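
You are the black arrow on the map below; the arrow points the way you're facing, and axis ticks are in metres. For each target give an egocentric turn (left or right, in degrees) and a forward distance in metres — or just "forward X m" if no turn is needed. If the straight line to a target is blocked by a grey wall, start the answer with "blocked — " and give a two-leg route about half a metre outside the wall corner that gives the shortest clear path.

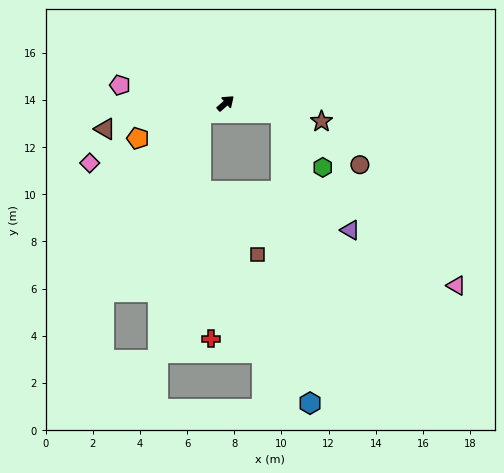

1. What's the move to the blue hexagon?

blocked — turn right 52°, forward 2.4 m, then turn right 73°, forward 12.3 m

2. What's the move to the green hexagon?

blocked — turn right 52°, forward 2.4 m, then turn right 41°, forward 2.9 m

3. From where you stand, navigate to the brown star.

turn right 52°, forward 4.1 m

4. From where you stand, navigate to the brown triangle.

turn left 151°, forward 5.2 m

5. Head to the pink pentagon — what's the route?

turn left 129°, forward 4.5 m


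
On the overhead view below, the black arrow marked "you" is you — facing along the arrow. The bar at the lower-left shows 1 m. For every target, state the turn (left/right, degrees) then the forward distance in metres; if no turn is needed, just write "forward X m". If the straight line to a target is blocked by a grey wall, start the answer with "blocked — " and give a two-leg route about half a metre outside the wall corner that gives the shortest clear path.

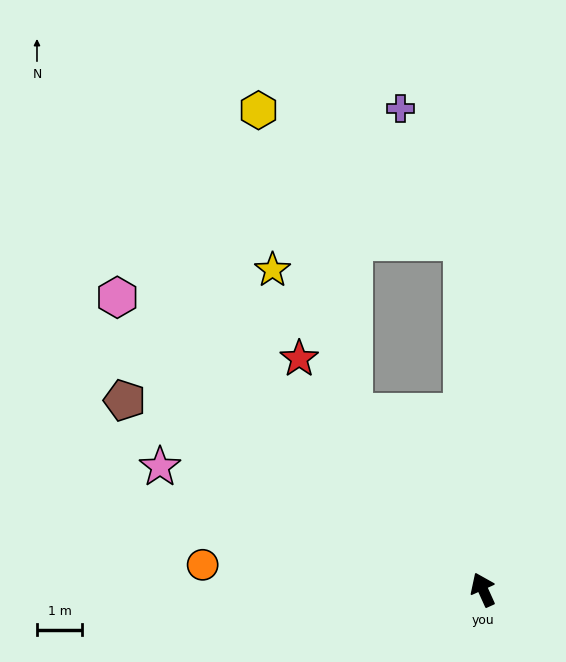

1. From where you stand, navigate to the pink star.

turn left 45°, forward 7.7 m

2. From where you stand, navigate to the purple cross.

blocked — turn right 21°, forward 7.7 m, then turn left 21°, forward 3.3 m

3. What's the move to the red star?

turn left 14°, forward 6.5 m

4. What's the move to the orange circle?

turn left 61°, forward 6.2 m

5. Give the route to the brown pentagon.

turn left 38°, forward 9.0 m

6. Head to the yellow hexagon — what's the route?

blocked — turn left 12°, forward 4.9 m, then turn right 19°, forward 7.0 m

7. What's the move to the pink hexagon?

turn left 27°, forward 10.4 m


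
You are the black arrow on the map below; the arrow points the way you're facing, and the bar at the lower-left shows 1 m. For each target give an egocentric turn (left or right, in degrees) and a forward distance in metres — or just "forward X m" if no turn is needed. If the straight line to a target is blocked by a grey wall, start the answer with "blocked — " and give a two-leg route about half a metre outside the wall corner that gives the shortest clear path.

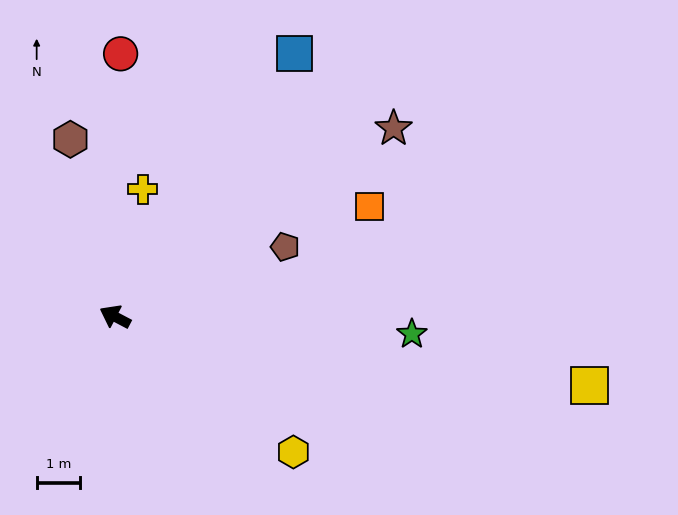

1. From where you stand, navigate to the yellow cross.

turn right 75°, forward 3.0 m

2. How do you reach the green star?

turn right 156°, forward 6.8 m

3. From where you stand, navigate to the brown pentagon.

turn right 130°, forward 4.2 m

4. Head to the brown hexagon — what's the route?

turn right 48°, forward 4.2 m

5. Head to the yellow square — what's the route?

turn right 160°, forward 11.0 m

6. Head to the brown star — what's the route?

turn right 118°, forward 7.7 m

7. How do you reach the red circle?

turn right 64°, forward 6.0 m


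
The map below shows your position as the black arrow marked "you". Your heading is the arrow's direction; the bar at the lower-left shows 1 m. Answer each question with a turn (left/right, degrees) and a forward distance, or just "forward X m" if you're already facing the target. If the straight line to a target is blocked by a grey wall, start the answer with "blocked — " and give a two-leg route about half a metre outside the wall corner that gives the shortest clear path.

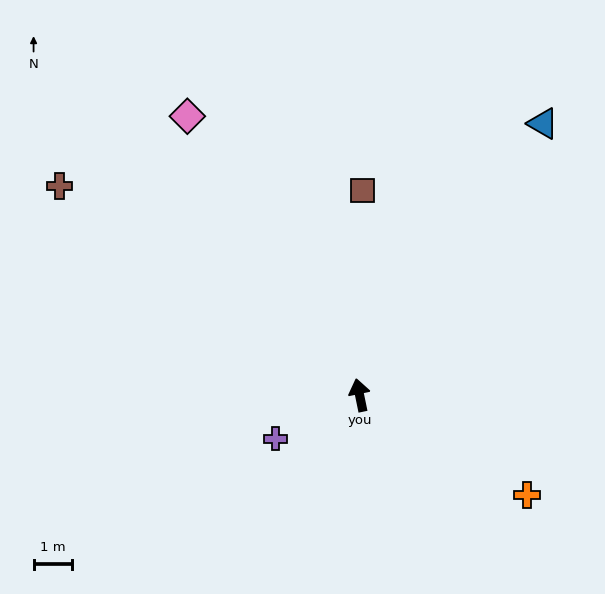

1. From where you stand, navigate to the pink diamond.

turn left 20°, forward 8.6 m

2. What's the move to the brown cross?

turn left 43°, forward 9.6 m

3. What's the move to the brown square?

turn right 12°, forward 5.4 m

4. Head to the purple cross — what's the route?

turn left 106°, forward 2.5 m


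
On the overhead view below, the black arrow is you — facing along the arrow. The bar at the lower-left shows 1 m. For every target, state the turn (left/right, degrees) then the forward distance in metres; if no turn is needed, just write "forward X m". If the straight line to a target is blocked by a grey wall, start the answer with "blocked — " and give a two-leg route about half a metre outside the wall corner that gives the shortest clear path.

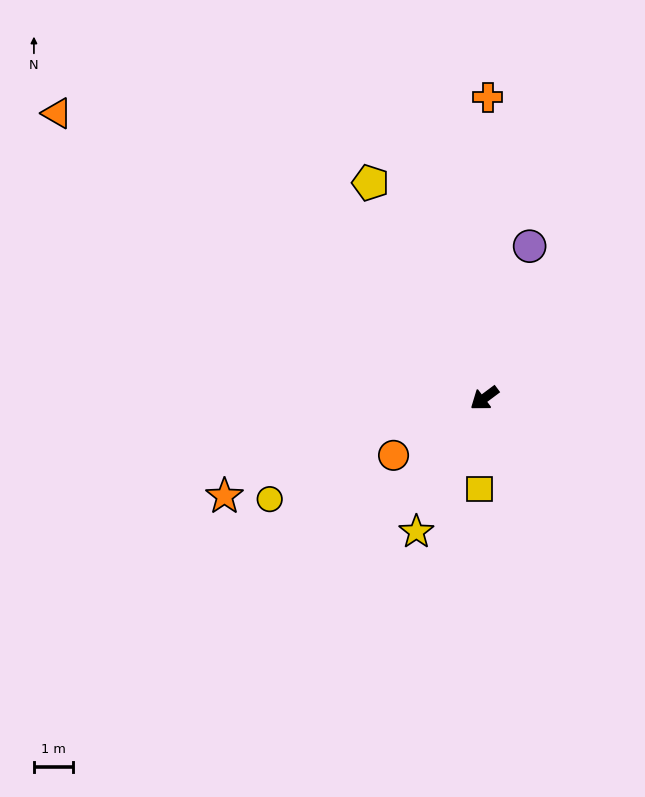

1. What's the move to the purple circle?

turn right 143°, forward 4.0 m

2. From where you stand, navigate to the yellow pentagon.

turn right 99°, forward 6.2 m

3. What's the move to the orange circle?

turn right 5°, forward 2.7 m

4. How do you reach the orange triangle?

turn right 70°, forward 13.1 m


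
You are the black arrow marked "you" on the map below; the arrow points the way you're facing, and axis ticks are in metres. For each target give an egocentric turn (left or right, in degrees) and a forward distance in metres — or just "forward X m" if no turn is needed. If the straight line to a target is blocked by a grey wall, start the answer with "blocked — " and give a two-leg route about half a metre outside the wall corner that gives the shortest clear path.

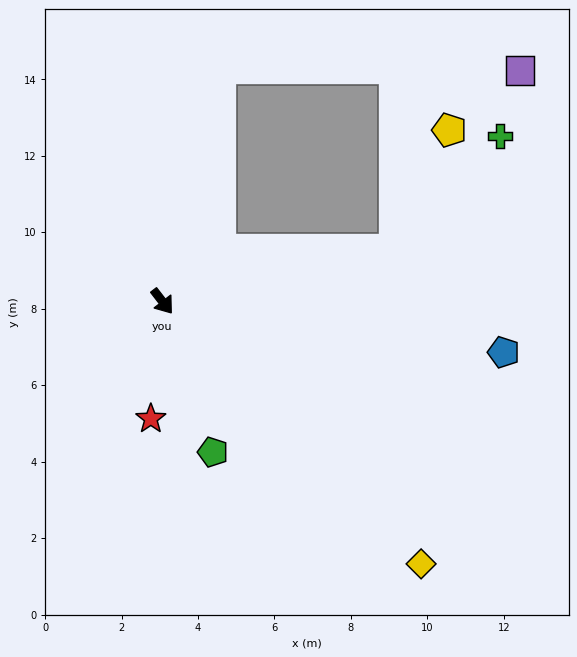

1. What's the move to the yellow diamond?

turn left 7°, forward 9.6 m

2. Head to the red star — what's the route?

turn right 43°, forward 3.1 m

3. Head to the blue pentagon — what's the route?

turn left 44°, forward 9.0 m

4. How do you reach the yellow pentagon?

blocked — turn left 65°, forward 6.2 m, then turn left 53°, forward 3.4 m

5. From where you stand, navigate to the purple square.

blocked — turn left 65°, forward 6.2 m, then turn left 43°, forward 5.7 m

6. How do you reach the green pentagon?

turn right 19°, forward 4.2 m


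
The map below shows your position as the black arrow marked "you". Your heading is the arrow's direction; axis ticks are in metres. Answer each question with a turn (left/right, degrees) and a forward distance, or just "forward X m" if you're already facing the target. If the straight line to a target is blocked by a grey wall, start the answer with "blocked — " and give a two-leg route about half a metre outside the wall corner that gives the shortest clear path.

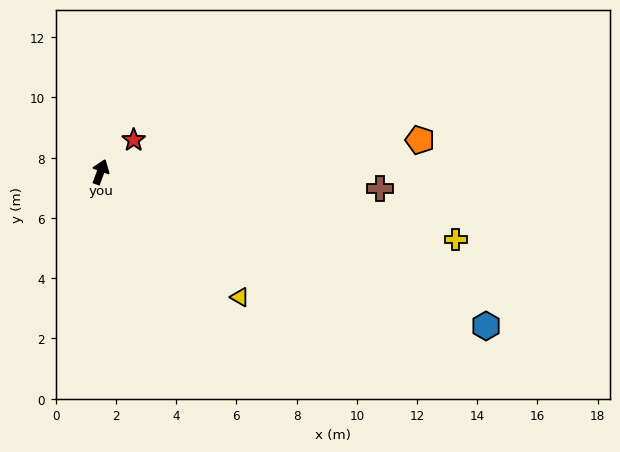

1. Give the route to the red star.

turn right 26°, forward 1.5 m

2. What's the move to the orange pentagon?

turn right 64°, forward 10.7 m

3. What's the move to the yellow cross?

turn right 81°, forward 12.0 m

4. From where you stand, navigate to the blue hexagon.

turn right 92°, forward 13.8 m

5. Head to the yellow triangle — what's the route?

turn right 112°, forward 6.2 m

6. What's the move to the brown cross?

turn right 73°, forward 9.3 m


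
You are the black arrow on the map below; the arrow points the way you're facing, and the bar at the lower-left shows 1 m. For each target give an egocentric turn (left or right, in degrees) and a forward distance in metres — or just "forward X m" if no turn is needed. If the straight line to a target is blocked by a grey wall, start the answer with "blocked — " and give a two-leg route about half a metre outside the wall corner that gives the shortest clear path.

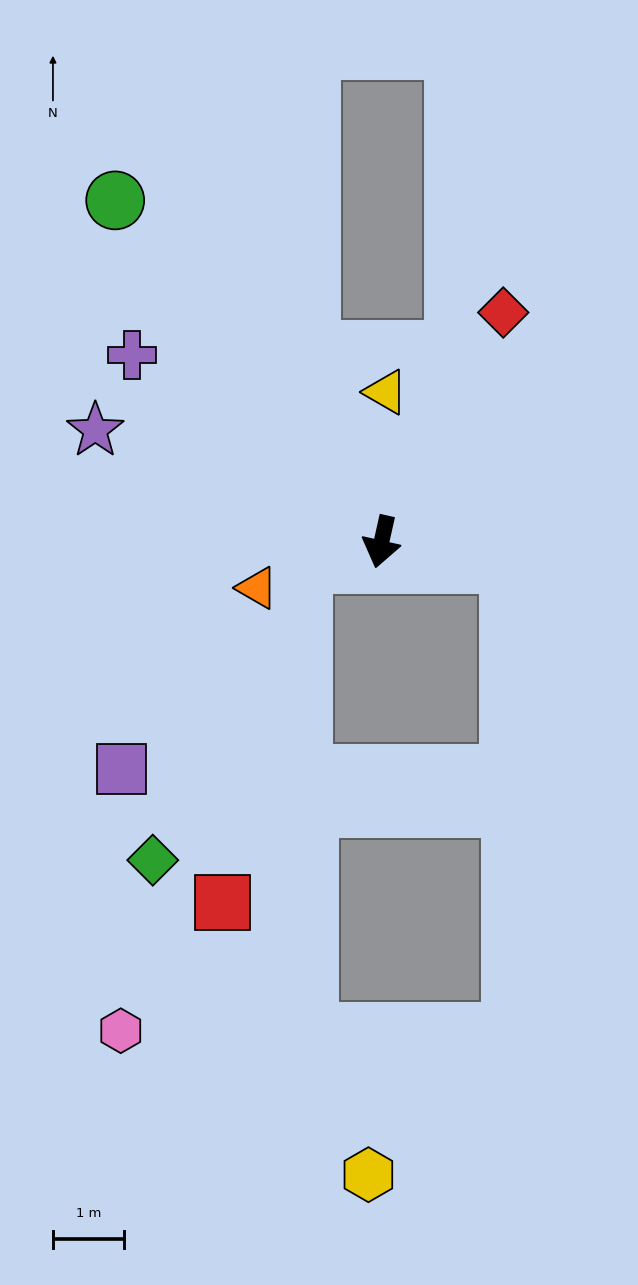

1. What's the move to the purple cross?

turn right 114°, forward 4.4 m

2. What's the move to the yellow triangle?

turn right 169°, forward 2.1 m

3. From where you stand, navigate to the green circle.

turn right 129°, forward 6.1 m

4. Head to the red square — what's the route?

blocked — turn right 63°, forward 1.2 m, then turn left 62°, forward 4.9 m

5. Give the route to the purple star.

turn right 99°, forward 4.3 m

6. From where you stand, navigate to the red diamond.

turn left 165°, forward 3.7 m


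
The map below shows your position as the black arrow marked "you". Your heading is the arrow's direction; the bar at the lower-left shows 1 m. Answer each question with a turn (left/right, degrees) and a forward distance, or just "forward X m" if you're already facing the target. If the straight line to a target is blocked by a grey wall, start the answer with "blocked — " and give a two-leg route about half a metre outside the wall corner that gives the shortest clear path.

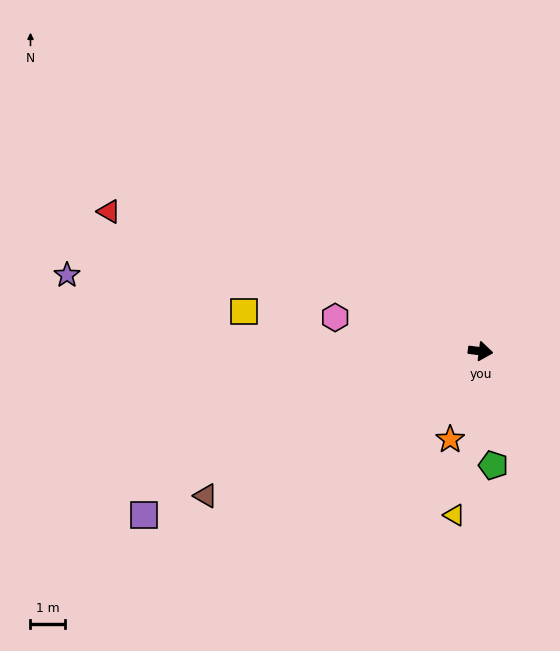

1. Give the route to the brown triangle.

turn right 145°, forward 9.0 m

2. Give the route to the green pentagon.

turn right 76°, forward 3.3 m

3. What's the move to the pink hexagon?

turn left 174°, forward 4.3 m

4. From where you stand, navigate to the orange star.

turn right 102°, forward 2.7 m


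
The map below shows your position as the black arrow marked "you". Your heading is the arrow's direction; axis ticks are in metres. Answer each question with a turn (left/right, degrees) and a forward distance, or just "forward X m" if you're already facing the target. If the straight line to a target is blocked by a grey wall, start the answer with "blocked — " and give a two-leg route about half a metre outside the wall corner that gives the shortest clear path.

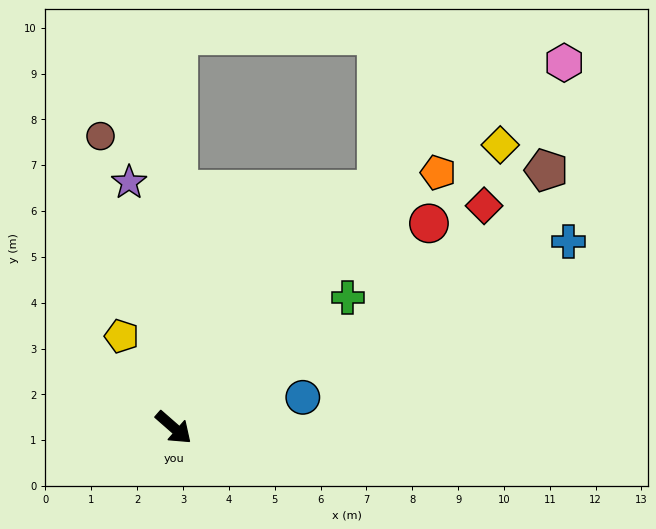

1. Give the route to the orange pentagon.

turn left 85°, forward 8.0 m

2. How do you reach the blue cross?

turn left 66°, forward 9.5 m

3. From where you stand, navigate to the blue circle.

turn left 54°, forward 2.9 m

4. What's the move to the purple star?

turn left 141°, forward 5.4 m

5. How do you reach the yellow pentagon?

turn left 161°, forward 2.3 m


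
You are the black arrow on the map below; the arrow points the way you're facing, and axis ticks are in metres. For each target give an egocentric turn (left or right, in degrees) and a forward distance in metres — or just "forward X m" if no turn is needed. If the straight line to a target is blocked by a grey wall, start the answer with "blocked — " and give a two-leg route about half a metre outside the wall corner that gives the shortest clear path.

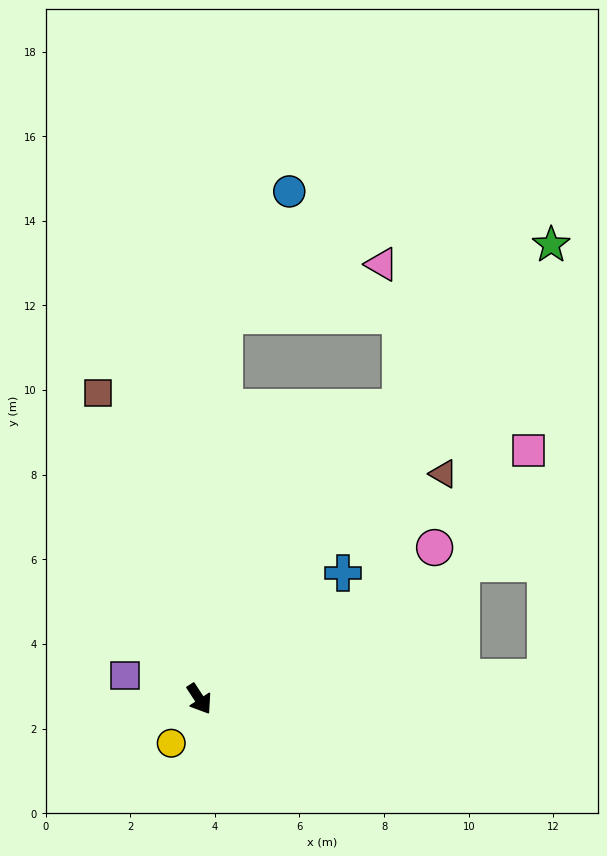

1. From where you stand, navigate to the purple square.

turn right 141°, forward 1.8 m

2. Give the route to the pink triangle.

blocked — turn left 143°, forward 9.1 m, then turn right 68°, forward 3.9 m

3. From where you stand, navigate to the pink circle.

turn left 90°, forward 6.6 m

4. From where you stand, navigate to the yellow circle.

turn right 66°, forward 1.2 m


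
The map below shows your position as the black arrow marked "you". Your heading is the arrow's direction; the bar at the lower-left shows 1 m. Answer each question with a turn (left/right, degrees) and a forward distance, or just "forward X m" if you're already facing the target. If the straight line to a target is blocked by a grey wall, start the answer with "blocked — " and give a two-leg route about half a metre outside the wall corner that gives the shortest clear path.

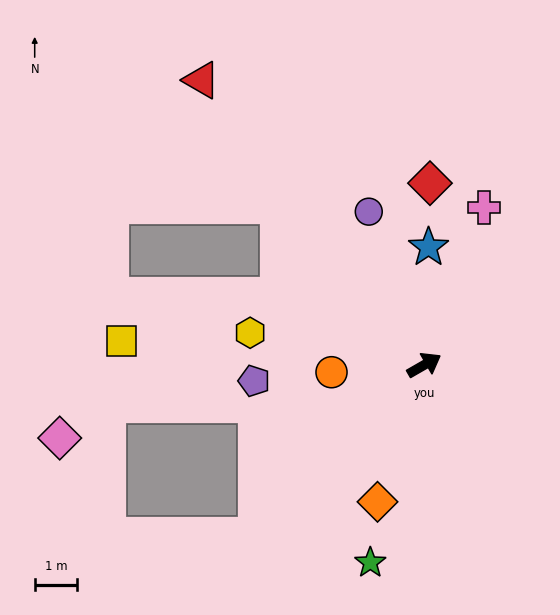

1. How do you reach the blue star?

turn left 58°, forward 2.8 m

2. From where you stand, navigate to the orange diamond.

turn right 139°, forward 3.4 m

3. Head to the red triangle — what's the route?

turn left 98°, forward 8.5 m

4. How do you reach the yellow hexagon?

turn left 140°, forward 4.2 m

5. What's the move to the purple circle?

turn left 80°, forward 3.8 m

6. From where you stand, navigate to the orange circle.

turn left 155°, forward 2.2 m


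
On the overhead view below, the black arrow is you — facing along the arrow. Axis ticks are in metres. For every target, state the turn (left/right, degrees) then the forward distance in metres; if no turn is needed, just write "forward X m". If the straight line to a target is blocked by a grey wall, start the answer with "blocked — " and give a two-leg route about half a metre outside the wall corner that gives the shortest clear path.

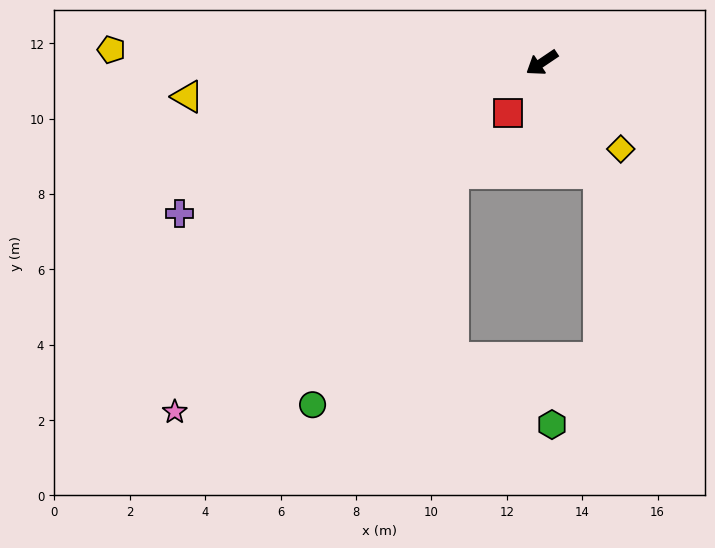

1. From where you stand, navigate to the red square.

turn left 22°, forward 1.6 m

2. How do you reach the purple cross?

turn right 11°, forward 10.4 m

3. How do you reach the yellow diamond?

turn left 98°, forward 3.1 m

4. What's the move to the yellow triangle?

turn right 29°, forward 9.4 m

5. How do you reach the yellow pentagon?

turn right 36°, forward 11.4 m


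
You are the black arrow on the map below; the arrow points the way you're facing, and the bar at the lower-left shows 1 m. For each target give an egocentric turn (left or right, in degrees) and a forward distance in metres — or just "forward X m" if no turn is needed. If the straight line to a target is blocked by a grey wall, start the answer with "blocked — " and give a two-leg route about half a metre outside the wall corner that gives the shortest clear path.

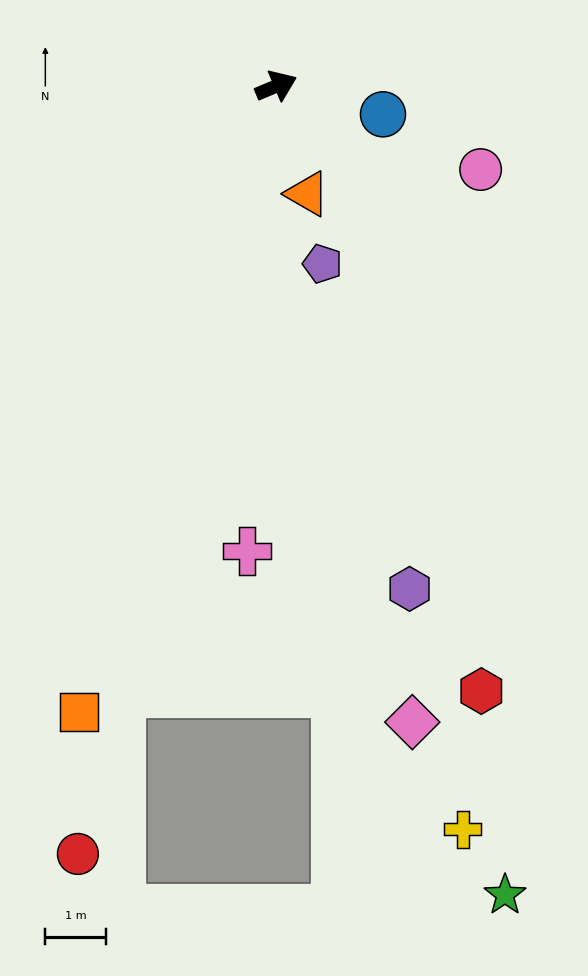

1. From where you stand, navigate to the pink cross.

turn right 116°, forward 7.7 m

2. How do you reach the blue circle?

turn right 38°, forward 1.8 m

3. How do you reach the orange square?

turn right 130°, forward 10.8 m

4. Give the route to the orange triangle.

turn right 97°, forward 1.9 m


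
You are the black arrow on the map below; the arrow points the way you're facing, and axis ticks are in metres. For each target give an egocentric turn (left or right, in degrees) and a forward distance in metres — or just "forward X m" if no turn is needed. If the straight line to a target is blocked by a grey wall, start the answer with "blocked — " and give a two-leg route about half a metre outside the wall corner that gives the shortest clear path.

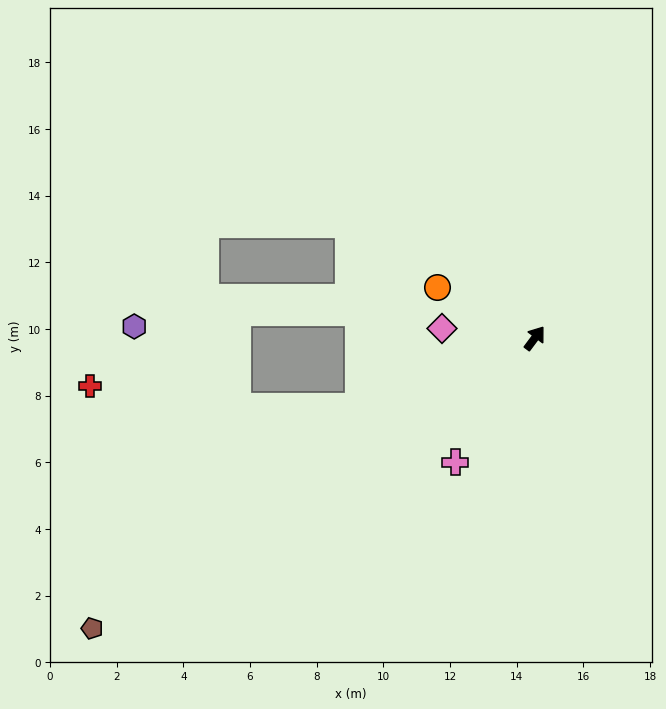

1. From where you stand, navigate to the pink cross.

turn right 176°, forward 4.4 m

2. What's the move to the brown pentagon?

turn left 160°, forward 15.9 m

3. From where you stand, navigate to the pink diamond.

turn left 121°, forward 2.8 m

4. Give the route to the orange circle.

turn left 99°, forward 3.3 m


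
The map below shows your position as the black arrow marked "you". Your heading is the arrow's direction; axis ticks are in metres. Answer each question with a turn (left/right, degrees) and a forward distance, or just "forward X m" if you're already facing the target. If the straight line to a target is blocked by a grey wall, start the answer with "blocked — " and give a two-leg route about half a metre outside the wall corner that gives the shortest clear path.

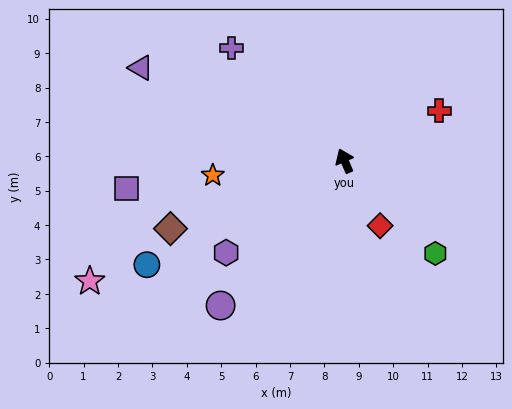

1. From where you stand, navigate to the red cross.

turn right 85°, forward 3.1 m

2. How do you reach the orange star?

turn left 73°, forward 3.9 m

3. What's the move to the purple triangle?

turn left 42°, forward 6.5 m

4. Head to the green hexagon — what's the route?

turn right 159°, forward 3.8 m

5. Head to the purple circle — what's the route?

turn left 116°, forward 5.5 m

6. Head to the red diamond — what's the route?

turn right 175°, forward 2.2 m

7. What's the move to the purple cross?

turn left 22°, forward 4.6 m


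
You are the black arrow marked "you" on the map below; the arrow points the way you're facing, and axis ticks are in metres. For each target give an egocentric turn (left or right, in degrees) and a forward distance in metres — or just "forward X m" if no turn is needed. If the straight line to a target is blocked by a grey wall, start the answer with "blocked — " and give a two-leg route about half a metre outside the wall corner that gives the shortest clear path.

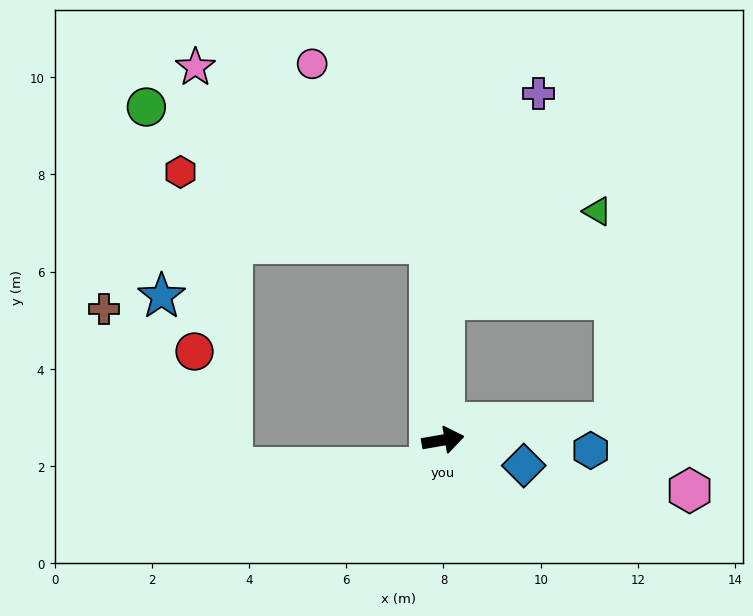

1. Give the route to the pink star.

blocked — turn left 84°, forward 4.1 m, then turn left 49°, forward 6.0 m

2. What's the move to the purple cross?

blocked — turn left 80°, forward 2.9 m, then turn right 25°, forward 4.7 m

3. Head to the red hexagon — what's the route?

blocked — turn left 84°, forward 4.1 m, then turn left 70°, forward 5.3 m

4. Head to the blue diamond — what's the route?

turn right 27°, forward 1.7 m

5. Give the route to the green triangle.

blocked — turn left 80°, forward 2.9 m, then turn right 60°, forward 3.6 m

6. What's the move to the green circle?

blocked — turn left 84°, forward 4.1 m, then turn left 61°, forward 6.5 m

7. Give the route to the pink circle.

blocked — turn left 84°, forward 4.1 m, then turn left 30°, forward 4.4 m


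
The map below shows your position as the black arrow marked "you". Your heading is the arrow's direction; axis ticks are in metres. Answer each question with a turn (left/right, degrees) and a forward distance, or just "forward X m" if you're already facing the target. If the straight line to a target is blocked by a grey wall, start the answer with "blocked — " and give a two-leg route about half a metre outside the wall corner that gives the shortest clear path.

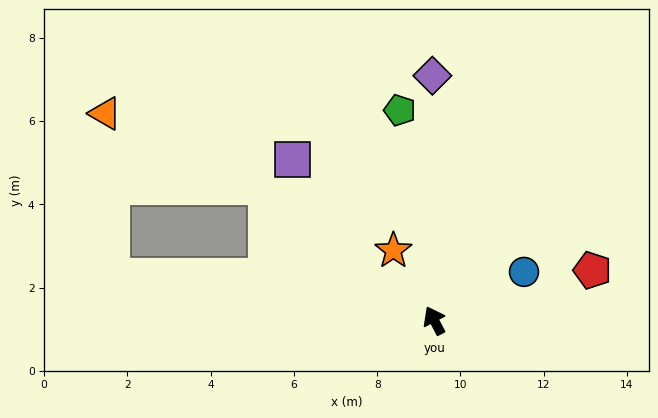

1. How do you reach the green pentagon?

turn right 18°, forward 5.1 m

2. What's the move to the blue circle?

turn right 89°, forward 2.5 m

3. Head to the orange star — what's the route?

turn left 3°, forward 1.9 m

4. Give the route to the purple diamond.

turn right 27°, forward 5.9 m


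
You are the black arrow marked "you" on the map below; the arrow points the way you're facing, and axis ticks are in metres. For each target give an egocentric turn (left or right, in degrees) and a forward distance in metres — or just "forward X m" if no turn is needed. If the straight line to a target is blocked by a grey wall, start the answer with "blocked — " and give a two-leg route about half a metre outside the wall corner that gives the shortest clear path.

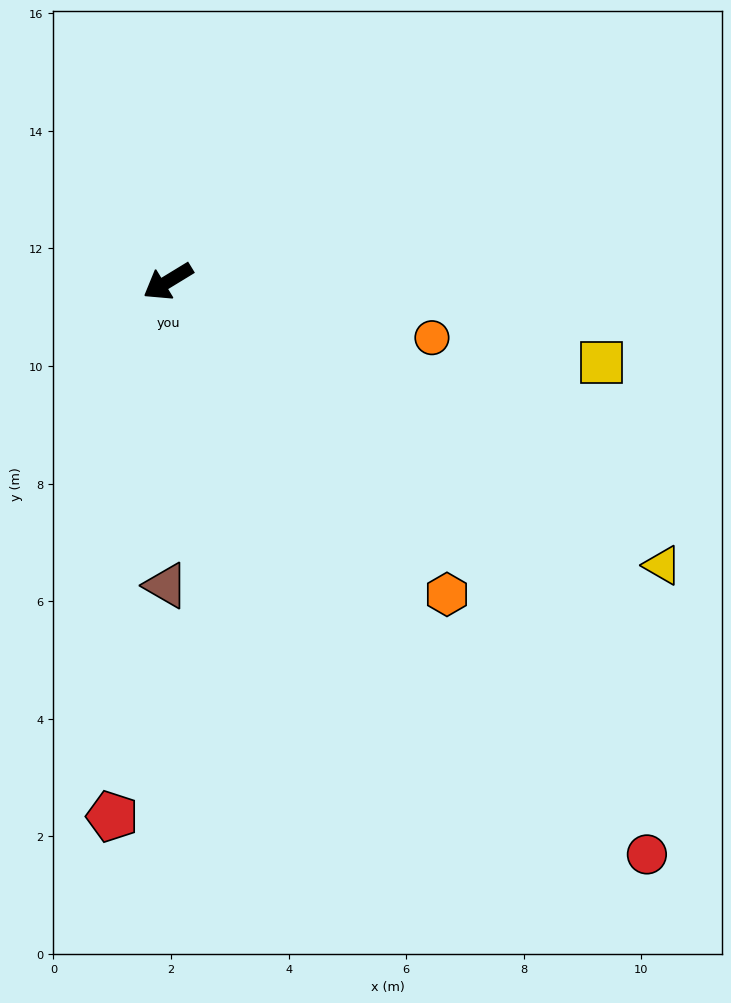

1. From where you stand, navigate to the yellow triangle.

turn left 119°, forward 9.7 m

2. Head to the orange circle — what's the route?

turn left 137°, forward 4.6 m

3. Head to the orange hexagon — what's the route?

turn left 100°, forward 7.1 m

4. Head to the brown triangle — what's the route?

turn left 58°, forward 5.2 m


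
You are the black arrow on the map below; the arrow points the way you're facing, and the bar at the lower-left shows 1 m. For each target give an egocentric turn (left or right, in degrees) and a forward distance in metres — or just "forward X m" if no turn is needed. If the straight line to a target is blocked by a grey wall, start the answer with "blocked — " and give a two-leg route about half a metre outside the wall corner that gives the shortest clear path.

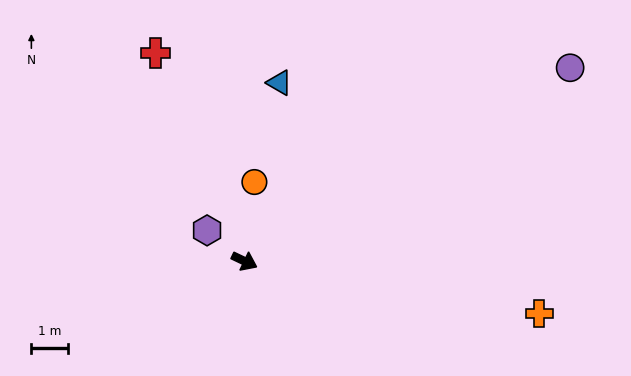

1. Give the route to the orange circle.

turn left 108°, forward 2.2 m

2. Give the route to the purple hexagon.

turn left 166°, forward 1.3 m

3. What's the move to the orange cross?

turn left 15°, forward 8.3 m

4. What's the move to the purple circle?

turn left 56°, forward 10.5 m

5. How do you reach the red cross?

turn left 139°, forward 6.3 m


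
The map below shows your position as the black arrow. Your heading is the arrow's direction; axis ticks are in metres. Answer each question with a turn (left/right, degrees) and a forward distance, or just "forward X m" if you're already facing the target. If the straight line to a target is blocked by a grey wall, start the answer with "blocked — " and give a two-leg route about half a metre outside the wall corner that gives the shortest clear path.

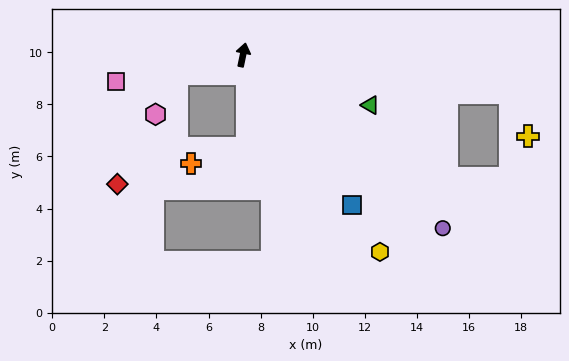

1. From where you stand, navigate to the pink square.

turn left 114°, forward 5.0 m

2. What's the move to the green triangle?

turn right 100°, forward 5.3 m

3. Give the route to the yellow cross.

blocked — turn right 86°, forward 10.3 m, then turn right 59°, forward 1.8 m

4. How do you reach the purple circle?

turn right 119°, forward 10.2 m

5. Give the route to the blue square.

turn right 132°, forward 7.1 m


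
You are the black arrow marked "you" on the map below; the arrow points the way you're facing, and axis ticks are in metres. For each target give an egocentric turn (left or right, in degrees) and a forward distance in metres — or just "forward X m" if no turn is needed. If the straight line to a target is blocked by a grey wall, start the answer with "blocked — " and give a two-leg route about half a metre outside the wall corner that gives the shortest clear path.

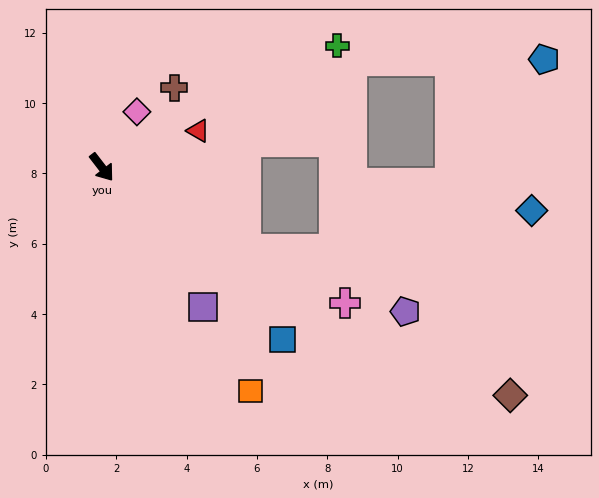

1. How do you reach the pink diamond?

turn left 110°, forward 1.9 m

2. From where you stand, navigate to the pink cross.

turn left 23°, forward 7.9 m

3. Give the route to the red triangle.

turn left 73°, forward 2.9 m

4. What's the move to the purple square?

forward 4.9 m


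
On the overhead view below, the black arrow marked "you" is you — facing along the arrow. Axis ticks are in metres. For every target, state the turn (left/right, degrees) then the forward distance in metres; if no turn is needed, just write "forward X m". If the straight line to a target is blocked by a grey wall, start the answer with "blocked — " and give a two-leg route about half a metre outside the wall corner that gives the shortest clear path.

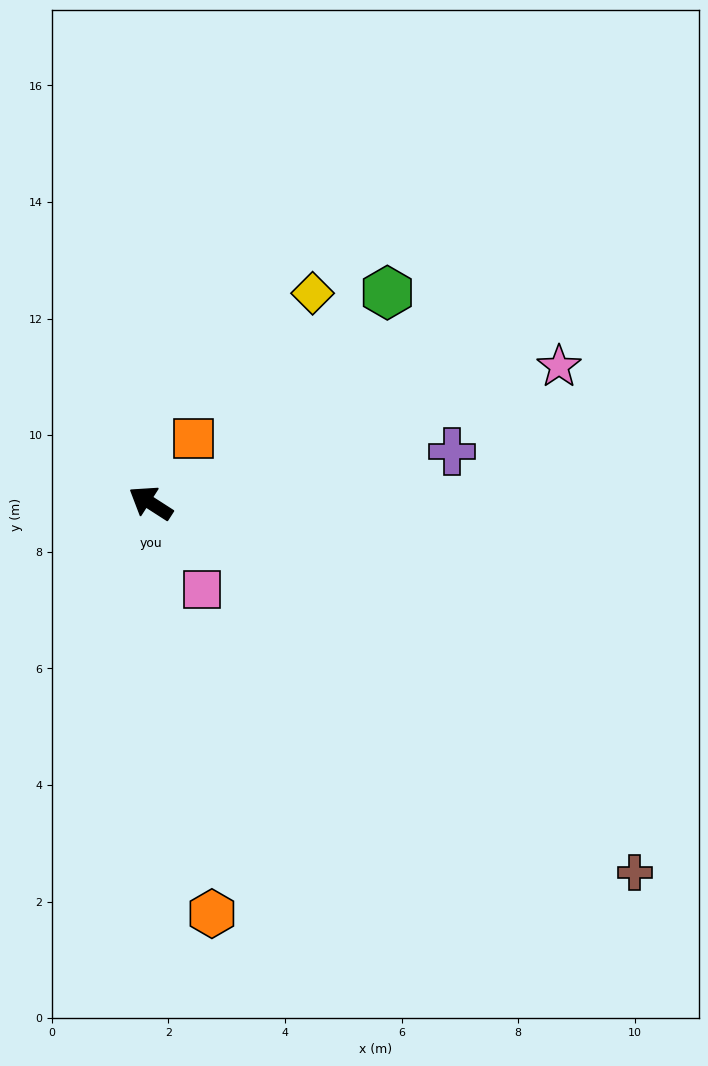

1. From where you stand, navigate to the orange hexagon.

turn left 131°, forward 7.1 m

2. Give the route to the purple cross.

turn right 138°, forward 5.2 m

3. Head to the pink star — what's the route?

turn right 129°, forward 7.4 m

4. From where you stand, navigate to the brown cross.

turn left 175°, forward 10.4 m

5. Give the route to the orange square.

turn right 91°, forward 1.3 m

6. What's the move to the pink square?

turn left 153°, forward 1.7 m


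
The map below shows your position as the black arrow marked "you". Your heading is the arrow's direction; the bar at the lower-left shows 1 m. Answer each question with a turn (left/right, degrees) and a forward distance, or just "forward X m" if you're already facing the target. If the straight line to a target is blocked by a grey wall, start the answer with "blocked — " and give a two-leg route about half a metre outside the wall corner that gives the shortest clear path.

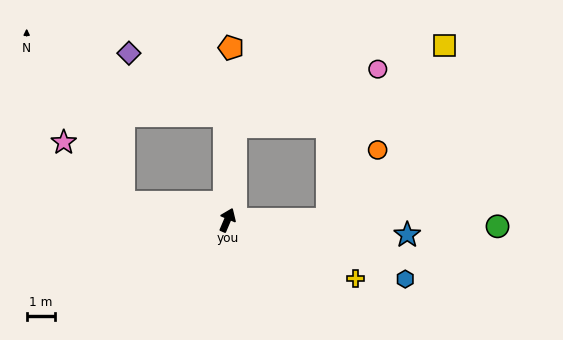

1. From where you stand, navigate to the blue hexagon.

turn right 85°, forward 6.6 m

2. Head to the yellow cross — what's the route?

turn right 91°, forward 5.0 m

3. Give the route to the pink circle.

blocked — turn left 19°, forward 3.4 m, then turn right 64°, forward 5.5 m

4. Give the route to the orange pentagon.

turn left 22°, forward 6.1 m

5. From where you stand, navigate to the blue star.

turn right 72°, forward 6.4 m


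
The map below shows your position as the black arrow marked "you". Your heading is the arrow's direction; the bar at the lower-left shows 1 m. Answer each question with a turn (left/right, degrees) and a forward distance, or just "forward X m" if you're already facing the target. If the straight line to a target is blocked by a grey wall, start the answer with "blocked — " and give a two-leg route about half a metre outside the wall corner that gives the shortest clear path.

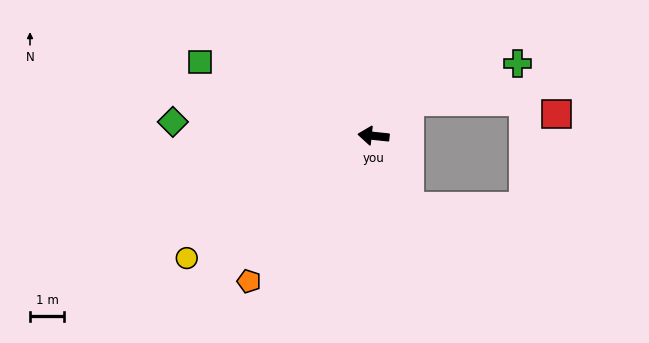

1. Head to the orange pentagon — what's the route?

turn left 55°, forward 5.6 m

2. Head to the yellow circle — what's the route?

turn left 39°, forward 6.5 m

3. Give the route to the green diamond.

turn left 2°, forward 5.9 m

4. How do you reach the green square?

turn right 17°, forward 5.5 m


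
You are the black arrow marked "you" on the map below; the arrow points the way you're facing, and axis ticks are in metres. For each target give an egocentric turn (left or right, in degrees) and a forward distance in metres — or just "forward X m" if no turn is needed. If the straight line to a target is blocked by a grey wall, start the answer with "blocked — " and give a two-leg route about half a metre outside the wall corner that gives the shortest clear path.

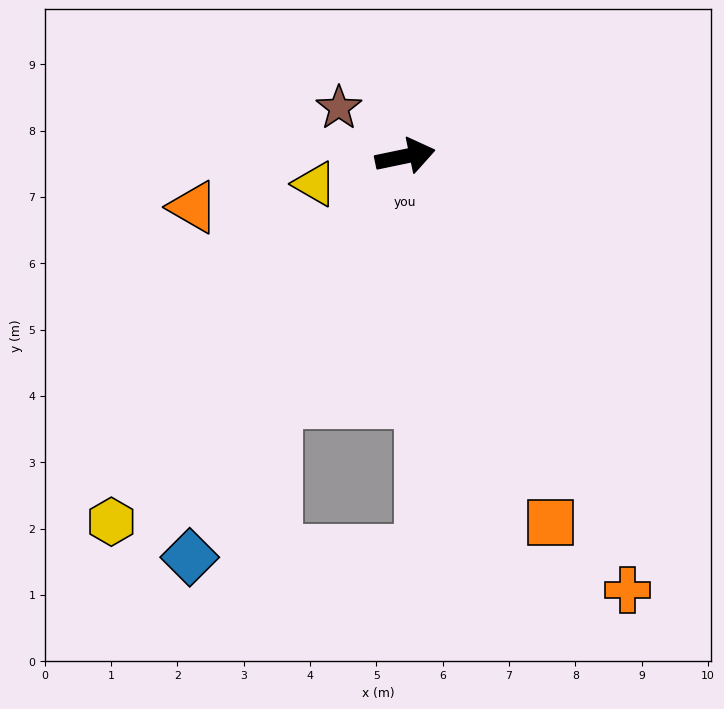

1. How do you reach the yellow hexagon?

turn right 141°, forward 7.1 m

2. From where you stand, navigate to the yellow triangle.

turn right 175°, forward 1.4 m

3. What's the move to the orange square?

turn right 80°, forward 5.9 m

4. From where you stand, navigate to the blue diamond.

turn right 130°, forward 6.9 m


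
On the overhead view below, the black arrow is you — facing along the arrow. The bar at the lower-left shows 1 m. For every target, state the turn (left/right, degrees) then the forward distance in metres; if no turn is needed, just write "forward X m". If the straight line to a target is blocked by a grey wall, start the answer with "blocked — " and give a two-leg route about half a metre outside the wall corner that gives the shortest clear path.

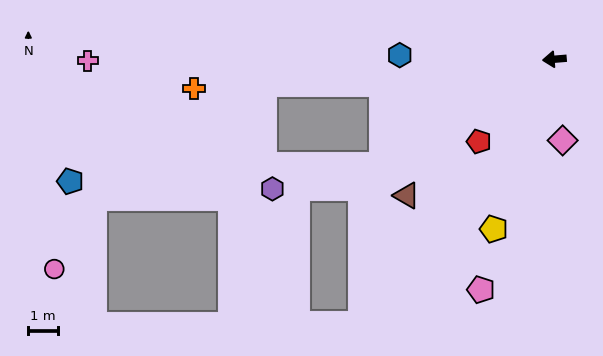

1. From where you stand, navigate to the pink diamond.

turn left 91°, forward 2.8 m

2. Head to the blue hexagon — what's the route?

turn right 6°, forward 5.3 m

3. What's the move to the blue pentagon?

blocked — forward 9.9 m, then turn left 22°, forward 7.4 m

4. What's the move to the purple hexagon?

blocked — turn left 27°, forward 6.9 m, then turn right 19°, forward 3.8 m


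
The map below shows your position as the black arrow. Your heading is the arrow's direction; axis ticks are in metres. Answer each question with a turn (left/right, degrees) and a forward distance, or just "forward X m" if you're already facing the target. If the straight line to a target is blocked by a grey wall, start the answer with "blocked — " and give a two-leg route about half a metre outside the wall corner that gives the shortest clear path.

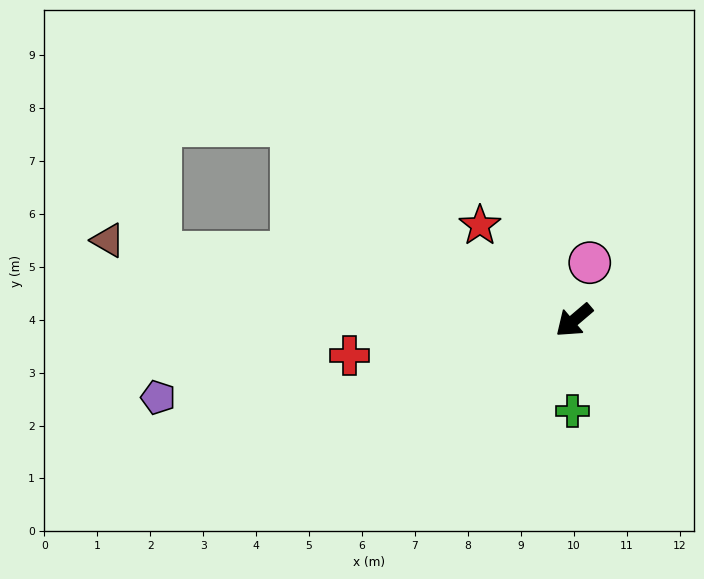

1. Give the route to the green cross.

turn left 49°, forward 1.7 m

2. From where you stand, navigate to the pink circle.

turn right 146°, forward 1.1 m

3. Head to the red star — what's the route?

turn right 86°, forward 2.5 m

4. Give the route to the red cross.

turn right 32°, forward 4.3 m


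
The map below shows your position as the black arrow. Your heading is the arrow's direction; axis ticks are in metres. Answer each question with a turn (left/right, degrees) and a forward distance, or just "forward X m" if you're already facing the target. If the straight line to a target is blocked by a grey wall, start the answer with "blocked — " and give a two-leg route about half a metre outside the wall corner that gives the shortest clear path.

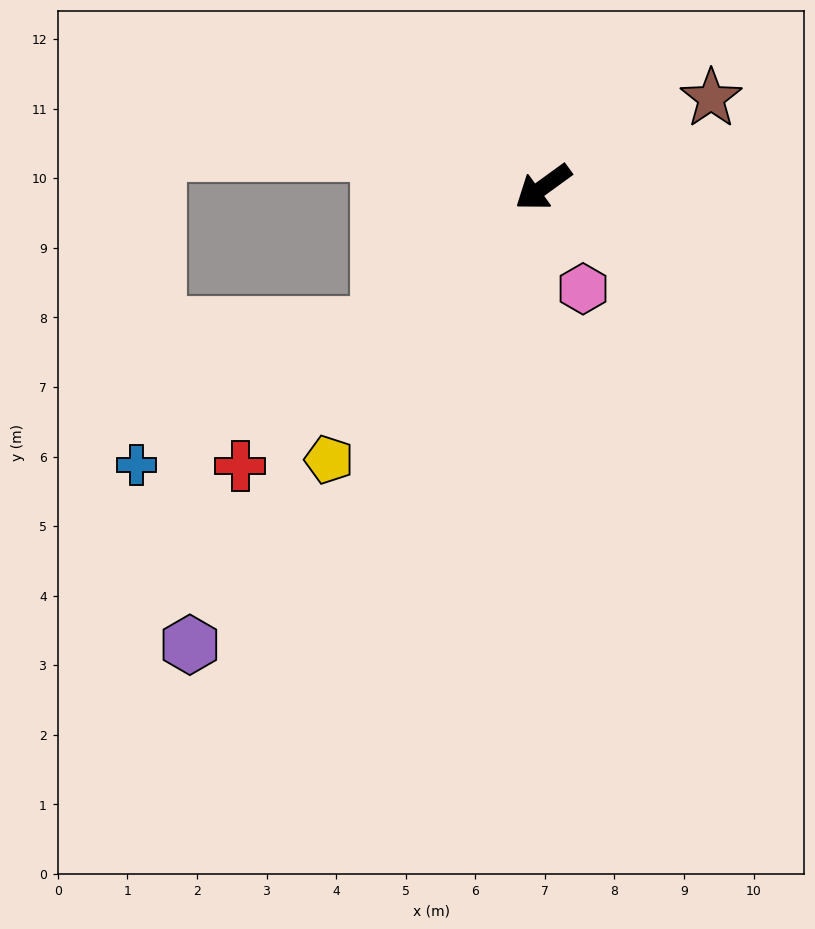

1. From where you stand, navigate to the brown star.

turn left 172°, forward 2.7 m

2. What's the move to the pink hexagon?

turn left 75°, forward 1.6 m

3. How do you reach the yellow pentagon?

turn left 16°, forward 5.0 m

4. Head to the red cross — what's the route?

turn left 7°, forward 5.9 m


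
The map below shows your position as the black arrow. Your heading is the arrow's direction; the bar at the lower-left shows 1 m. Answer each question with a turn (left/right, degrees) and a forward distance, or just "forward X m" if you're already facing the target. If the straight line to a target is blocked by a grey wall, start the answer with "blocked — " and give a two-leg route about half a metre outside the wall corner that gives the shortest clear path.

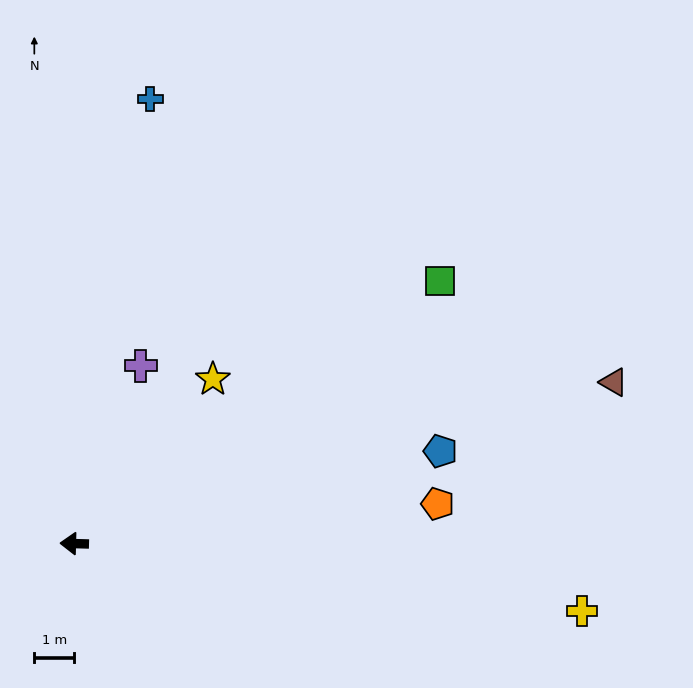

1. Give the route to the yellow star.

turn right 129°, forward 5.4 m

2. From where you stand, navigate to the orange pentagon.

turn right 172°, forward 9.2 m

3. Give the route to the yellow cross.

turn left 174°, forward 12.8 m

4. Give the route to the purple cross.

turn right 109°, forward 4.8 m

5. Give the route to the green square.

turn right 143°, forward 11.3 m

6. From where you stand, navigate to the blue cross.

turn right 98°, forward 11.3 m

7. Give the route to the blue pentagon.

turn right 164°, forward 9.5 m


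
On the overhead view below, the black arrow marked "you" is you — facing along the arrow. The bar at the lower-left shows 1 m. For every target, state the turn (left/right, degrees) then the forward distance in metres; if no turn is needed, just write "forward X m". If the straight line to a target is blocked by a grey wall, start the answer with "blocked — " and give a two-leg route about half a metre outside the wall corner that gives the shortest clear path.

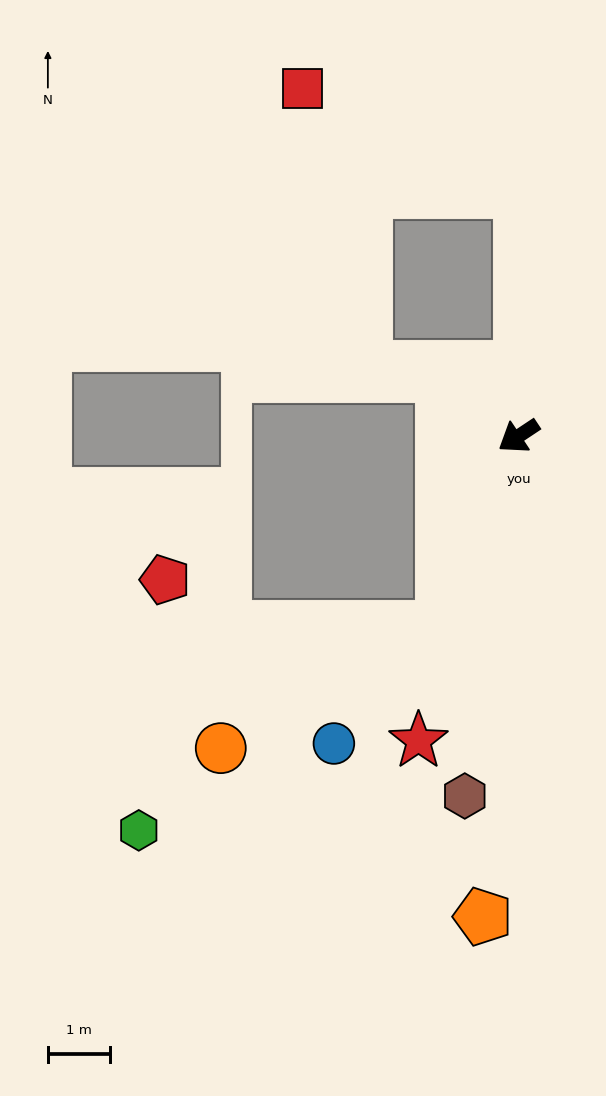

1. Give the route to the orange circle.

blocked — turn left 34°, forward 3.3 m, then turn right 39°, forward 4.1 m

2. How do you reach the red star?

turn left 38°, forward 5.2 m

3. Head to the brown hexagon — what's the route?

turn left 48°, forward 5.9 m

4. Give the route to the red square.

blocked — turn right 124°, forward 3.9 m, then turn left 65°, forward 3.9 m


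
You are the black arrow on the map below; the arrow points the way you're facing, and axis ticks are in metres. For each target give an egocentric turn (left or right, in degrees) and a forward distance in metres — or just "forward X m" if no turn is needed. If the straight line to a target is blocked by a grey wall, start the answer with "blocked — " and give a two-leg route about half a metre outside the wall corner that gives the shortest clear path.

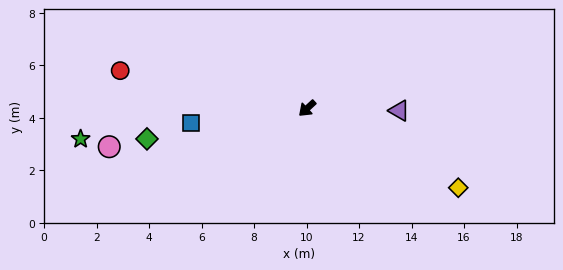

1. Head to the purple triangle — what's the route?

turn left 136°, forward 3.5 m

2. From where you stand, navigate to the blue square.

turn right 36°, forward 4.5 m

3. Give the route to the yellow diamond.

turn left 110°, forward 6.5 m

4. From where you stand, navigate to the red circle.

turn right 54°, forward 7.3 m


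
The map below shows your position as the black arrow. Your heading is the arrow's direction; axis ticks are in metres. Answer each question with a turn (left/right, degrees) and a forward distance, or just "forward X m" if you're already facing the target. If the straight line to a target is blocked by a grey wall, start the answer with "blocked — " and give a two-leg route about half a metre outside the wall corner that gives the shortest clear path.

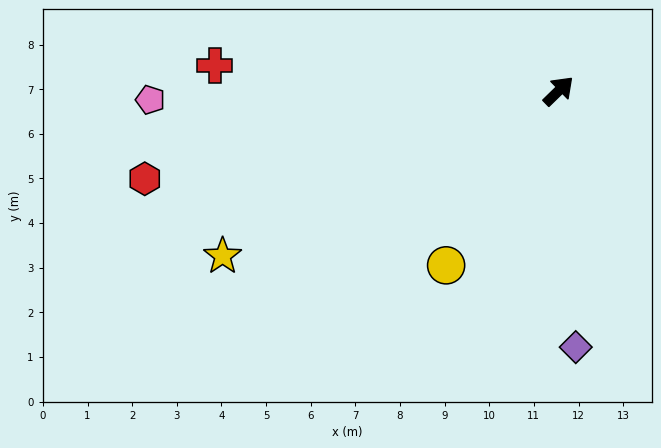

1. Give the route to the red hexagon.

turn left 148°, forward 9.5 m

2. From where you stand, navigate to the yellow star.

turn left 162°, forward 8.4 m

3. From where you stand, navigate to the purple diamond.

turn right 130°, forward 5.8 m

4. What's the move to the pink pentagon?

turn left 137°, forward 9.1 m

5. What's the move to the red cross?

turn left 132°, forward 7.7 m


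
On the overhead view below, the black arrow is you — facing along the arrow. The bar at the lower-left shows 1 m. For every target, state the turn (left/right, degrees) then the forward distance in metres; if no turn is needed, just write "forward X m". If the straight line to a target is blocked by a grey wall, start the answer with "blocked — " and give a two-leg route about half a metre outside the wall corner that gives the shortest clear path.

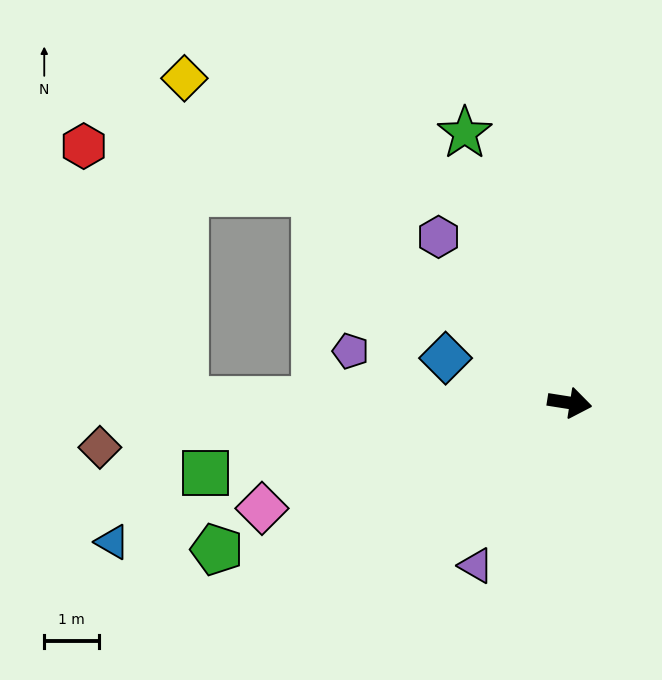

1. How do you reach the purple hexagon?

turn left 137°, forward 3.8 m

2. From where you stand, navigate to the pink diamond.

turn right 152°, forward 5.9 m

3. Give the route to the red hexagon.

blocked — turn left 149°, forward 6.0 m, then turn left 29°, forward 4.3 m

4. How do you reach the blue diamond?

turn left 169°, forward 2.4 m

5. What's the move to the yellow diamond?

turn left 149°, forward 9.1 m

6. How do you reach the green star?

turn left 120°, forward 5.2 m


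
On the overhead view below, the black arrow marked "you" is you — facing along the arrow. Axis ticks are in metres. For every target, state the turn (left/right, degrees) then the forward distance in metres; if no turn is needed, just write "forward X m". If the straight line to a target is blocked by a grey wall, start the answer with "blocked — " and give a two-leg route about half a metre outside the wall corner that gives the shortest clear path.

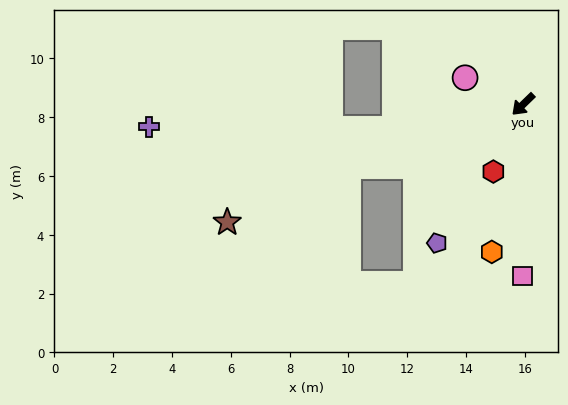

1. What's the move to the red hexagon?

turn left 22°, forward 2.5 m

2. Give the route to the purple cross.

blocked — turn right 34°, forward 4.5 m, then turn right 11°, forward 8.3 m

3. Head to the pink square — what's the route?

turn left 46°, forward 5.8 m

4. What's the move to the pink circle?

turn right 69°, forward 2.2 m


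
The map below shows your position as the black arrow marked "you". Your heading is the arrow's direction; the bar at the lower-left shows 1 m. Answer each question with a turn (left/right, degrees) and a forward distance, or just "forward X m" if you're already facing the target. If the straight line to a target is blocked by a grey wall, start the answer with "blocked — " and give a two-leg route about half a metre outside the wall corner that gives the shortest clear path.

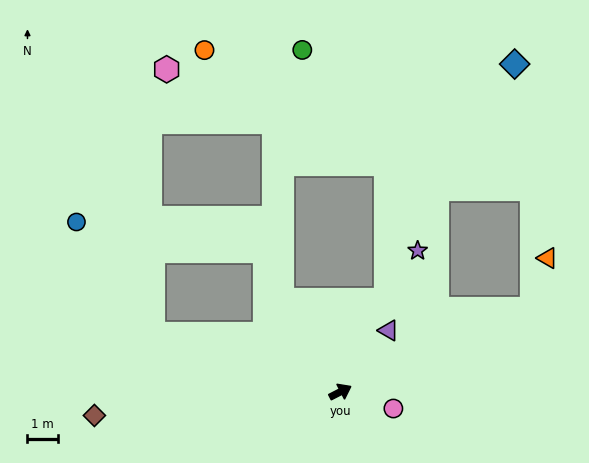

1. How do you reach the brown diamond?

turn left 158°, forward 8.2 m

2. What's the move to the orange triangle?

blocked — turn right 4°, forward 6.9 m, then turn left 50°, forward 1.8 m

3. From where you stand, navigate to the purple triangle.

turn left 25°, forward 2.6 m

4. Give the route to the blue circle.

blocked — turn left 136°, forward 6.5 m, then turn right 39°, forward 4.5 m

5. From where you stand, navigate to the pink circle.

turn right 45°, forward 1.8 m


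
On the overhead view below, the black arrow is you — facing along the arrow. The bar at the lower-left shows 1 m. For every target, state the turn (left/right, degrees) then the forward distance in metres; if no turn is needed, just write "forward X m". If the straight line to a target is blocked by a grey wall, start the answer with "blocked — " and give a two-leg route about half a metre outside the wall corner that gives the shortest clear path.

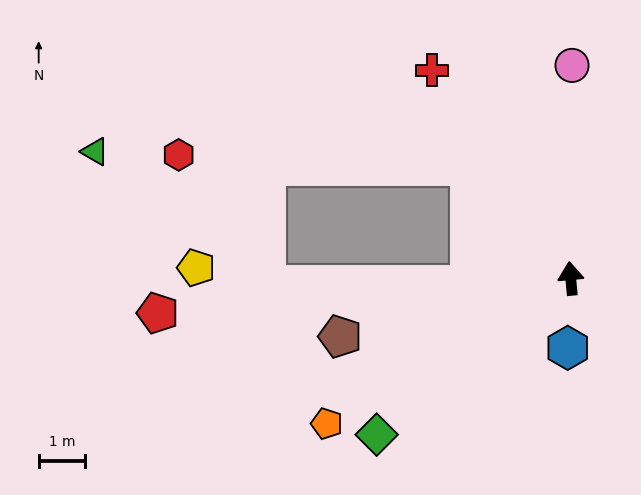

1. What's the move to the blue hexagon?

turn left 172°, forward 1.5 m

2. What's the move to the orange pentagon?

turn left 116°, forward 6.1 m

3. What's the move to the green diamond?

turn left 124°, forward 5.4 m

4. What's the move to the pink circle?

turn right 6°, forward 4.6 m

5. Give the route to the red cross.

turn left 28°, forward 5.4 m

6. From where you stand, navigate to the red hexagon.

blocked — turn left 37°, forward 3.3 m, then turn left 45°, forward 6.3 m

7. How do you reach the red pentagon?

turn left 90°, forward 8.9 m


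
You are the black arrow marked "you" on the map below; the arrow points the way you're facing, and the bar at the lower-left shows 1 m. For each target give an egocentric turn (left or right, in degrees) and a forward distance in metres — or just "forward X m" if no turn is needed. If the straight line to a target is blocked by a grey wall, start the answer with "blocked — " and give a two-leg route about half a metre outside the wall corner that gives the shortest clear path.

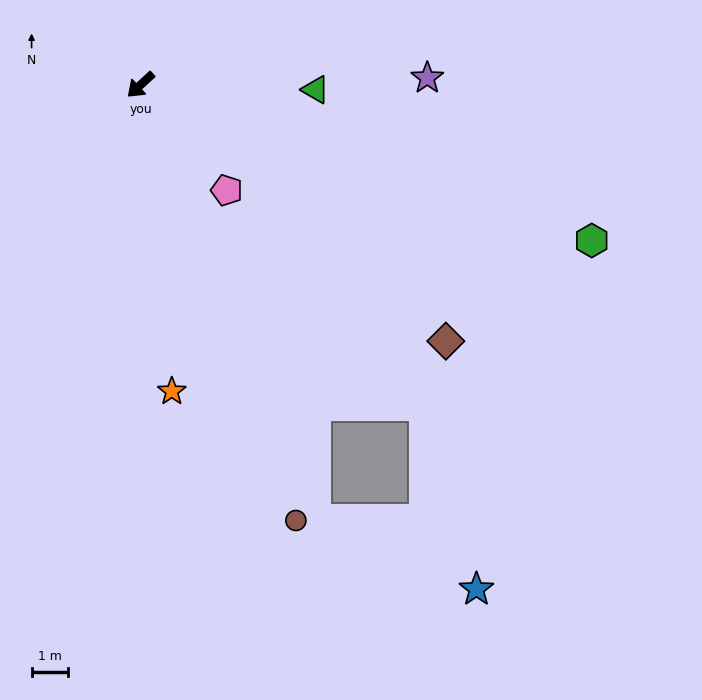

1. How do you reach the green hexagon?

turn left 118°, forward 13.2 m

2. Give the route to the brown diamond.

turn left 97°, forward 11.0 m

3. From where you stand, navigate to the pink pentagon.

turn left 87°, forward 3.8 m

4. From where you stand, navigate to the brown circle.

turn left 67°, forward 12.8 m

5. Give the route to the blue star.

blocked — turn left 69°, forward 13.0 m, then turn left 45°, forward 4.9 m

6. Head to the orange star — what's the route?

turn left 53°, forward 8.5 m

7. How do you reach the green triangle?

turn left 136°, forward 4.8 m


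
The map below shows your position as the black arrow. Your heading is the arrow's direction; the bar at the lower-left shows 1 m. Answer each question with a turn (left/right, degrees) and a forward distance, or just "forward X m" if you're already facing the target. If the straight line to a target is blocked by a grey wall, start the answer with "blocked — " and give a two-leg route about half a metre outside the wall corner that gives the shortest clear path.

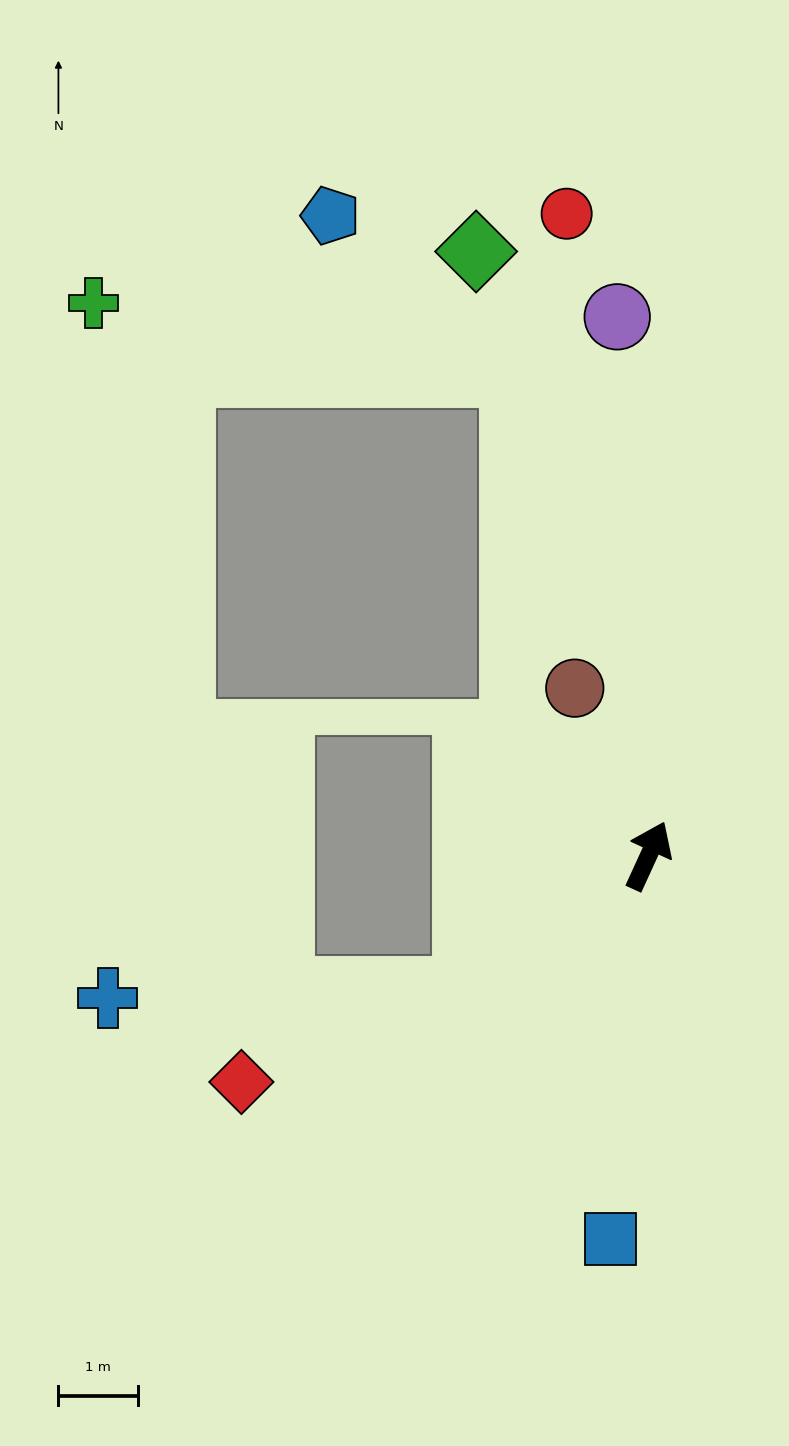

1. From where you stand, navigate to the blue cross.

blocked — turn left 151°, forward 2.8 m, then turn right 35°, forward 4.5 m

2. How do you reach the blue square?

turn right 161°, forward 4.8 m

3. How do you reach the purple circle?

turn left 28°, forward 6.8 m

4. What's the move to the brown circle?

turn left 48°, forward 2.3 m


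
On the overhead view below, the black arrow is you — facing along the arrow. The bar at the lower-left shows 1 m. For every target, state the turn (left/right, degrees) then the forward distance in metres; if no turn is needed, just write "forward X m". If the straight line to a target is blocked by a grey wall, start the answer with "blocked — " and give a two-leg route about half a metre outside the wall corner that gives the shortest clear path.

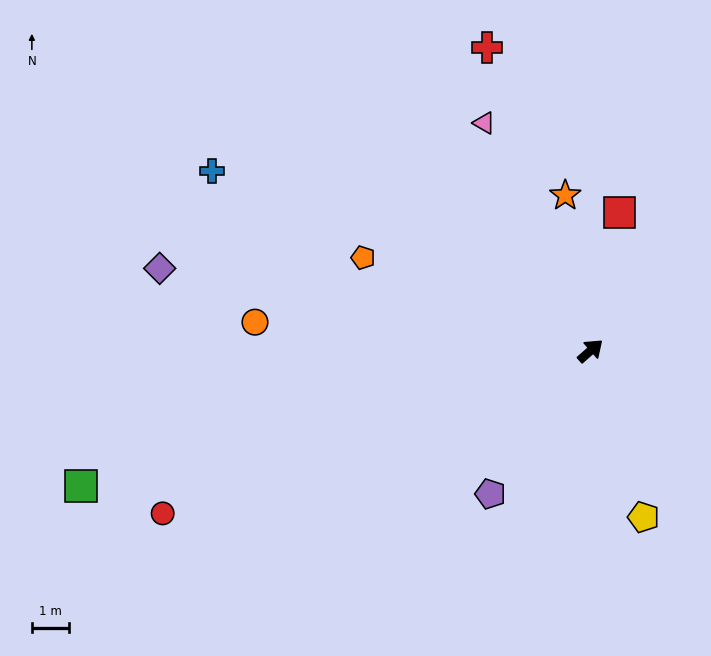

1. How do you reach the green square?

turn left 154°, forward 14.1 m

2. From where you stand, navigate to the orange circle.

turn left 134°, forward 9.0 m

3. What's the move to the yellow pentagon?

turn right 114°, forward 4.7 m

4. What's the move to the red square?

turn left 37°, forward 3.8 m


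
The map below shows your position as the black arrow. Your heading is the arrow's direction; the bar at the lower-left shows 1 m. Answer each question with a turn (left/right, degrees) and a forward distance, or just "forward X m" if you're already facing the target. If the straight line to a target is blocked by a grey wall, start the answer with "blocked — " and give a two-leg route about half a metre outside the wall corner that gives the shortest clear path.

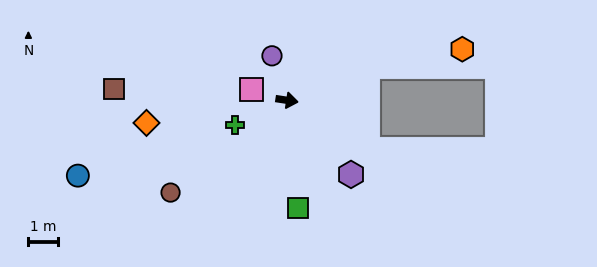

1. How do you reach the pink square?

turn left 172°, forward 1.3 m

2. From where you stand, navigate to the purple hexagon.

turn right 41°, forward 3.4 m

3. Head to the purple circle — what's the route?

turn left 117°, forward 1.6 m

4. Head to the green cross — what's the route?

turn right 146°, forward 2.0 m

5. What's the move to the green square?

turn right 76°, forward 3.7 m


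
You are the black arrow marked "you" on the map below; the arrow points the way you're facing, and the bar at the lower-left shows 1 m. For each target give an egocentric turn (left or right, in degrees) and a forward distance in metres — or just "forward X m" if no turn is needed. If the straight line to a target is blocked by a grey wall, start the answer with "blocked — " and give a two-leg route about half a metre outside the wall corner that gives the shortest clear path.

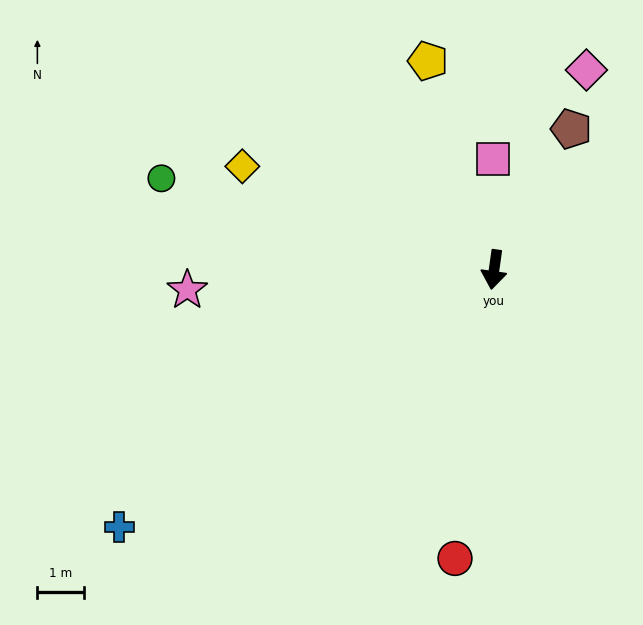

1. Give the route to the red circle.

forward 6.3 m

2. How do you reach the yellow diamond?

turn right 104°, forward 5.9 m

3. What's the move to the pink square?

turn right 171°, forward 2.4 m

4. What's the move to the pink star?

turn right 78°, forward 6.6 m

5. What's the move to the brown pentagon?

turn left 159°, forward 3.5 m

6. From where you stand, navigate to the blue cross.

turn right 48°, forward 9.8 m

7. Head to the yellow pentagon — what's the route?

turn right 154°, forward 4.7 m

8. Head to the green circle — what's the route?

turn right 97°, forward 7.4 m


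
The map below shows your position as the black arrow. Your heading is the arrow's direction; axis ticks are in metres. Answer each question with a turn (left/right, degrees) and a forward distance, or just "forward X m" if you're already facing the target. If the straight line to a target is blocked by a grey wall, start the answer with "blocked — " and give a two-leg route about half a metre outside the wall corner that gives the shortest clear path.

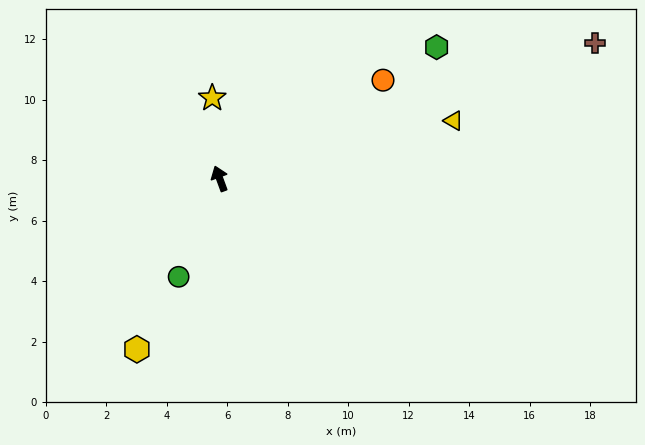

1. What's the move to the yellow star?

turn right 15°, forward 2.7 m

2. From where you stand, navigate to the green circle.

turn left 137°, forward 3.5 m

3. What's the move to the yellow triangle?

turn right 96°, forward 8.0 m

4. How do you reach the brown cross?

turn right 90°, forward 13.2 m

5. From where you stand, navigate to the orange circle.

turn right 79°, forward 6.3 m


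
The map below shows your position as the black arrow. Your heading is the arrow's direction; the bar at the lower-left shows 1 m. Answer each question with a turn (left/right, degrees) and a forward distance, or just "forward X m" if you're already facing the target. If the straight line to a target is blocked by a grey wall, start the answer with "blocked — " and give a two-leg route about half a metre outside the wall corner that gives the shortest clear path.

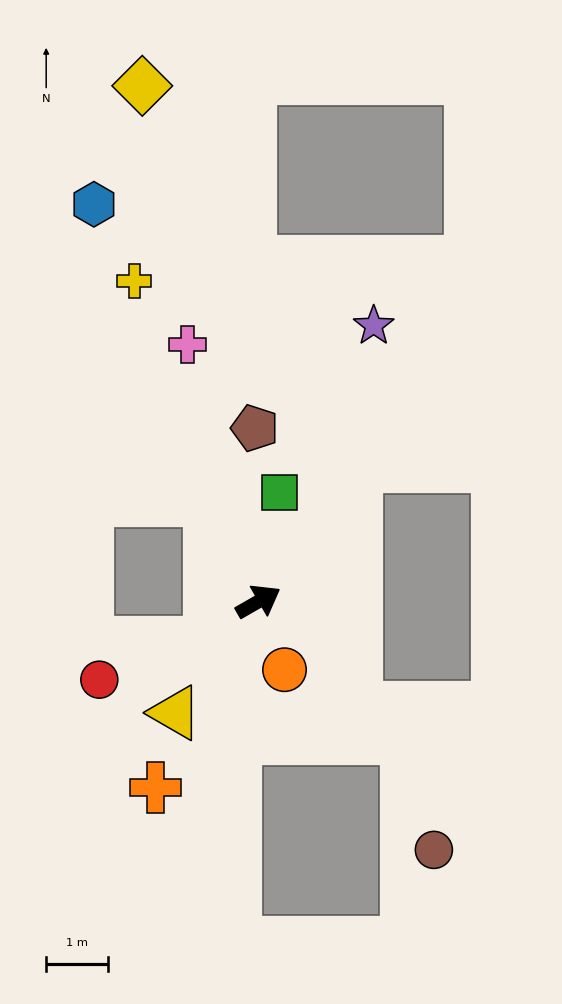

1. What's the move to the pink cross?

turn left 76°, forward 4.3 m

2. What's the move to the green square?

turn left 49°, forward 1.8 m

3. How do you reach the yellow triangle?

turn right 157°, forward 2.3 m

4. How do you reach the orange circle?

turn right 99°, forward 1.2 m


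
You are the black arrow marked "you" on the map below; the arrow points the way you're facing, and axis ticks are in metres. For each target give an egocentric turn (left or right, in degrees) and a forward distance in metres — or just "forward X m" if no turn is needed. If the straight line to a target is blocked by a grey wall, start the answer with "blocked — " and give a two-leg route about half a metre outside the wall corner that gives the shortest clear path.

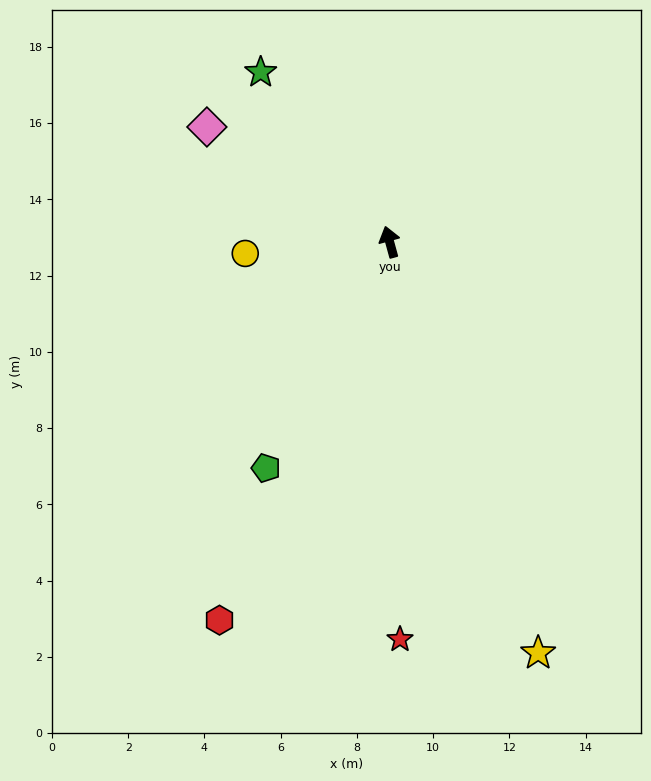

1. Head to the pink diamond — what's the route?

turn left 43°, forward 5.7 m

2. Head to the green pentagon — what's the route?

turn left 136°, forward 6.8 m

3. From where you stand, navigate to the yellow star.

turn right 175°, forward 11.5 m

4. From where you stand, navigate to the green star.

turn left 22°, forward 5.6 m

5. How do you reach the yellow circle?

turn left 79°, forward 3.8 m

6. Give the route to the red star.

turn left 166°, forward 10.4 m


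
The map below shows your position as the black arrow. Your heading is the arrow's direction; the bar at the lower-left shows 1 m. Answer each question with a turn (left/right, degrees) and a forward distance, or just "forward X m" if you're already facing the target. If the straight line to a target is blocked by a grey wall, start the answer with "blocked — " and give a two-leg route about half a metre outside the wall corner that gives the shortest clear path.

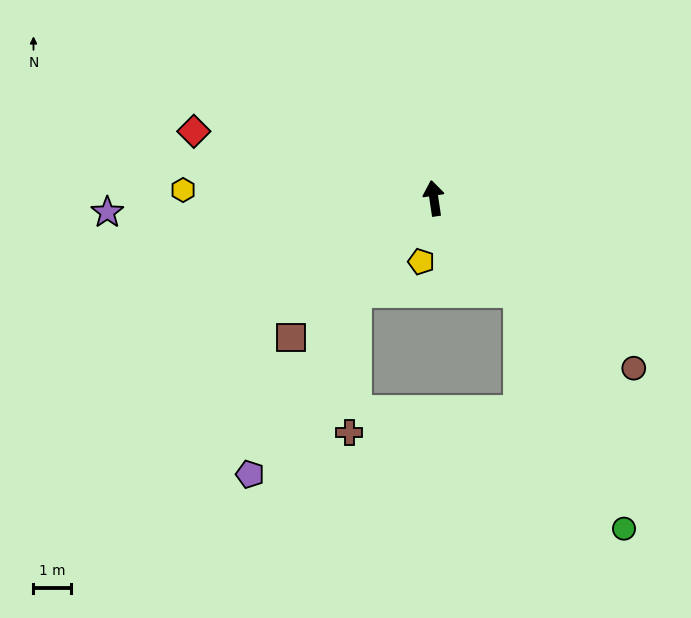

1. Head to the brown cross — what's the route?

blocked — turn left 132°, forward 3.3 m, then turn left 37°, forward 3.7 m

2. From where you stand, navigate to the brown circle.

turn right 139°, forward 7.0 m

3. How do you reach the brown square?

turn left 126°, forward 5.3 m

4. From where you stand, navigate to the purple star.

turn left 84°, forward 8.7 m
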